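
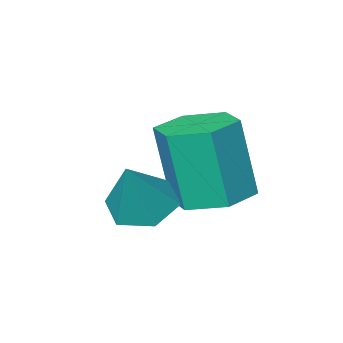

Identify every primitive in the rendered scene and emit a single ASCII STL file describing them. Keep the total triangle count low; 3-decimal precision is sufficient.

solid 
facet normal -0.096 0.191 -0.977
outer loop
vertex 1.996 -3.01 -1.742
vertex 1.125 -3.27 -1.707
vertex 1.346 -2.4 -1.559
endloop
endfacet
facet normal 0.693 0.717 0.072
outer loop
vertex 1.996 -3.01 -1.742
vertex 1.346 -2.4 -1.559
vertex 2.187 -3.39 0.213
endloop
endfacet
facet normal 0.693 0.717 0.072
outer loop
vertex 2.187 -3.39 0.213
vertex 1.346 -2.4 -1.559
vertex 1.537 -2.78 0.395
endloop
endfacet
facet normal 0.095 -0.190 0.977
outer loop
vertex 2.187 -3.39 0.213
vertex 1.537 -2.78 0.395
vertex 1.315 -3.65 0.247
endloop
endfacet
facet normal -0.095 0.190 -0.977
outer loop
vertex 1.346 -2.4 -1.559
vertex 1.125 -3.27 -1.707
vertex 0.474 -2.66 -1.525
endloop
endfacet
facet normal -0.272 0.939 0.209
outer loop
vertex 1.346 -2.4 -1.559
vertex 0.474 -2.66 -1.525
vertex 1.537 -2.78 0.395
endloop
endfacet
facet normal -0.272 0.939 0.209
outer loop
vertex 1.537 -2.78 0.395
vertex 0.474 -2.66 -1.525
vertex 0.665 -3.04 0.429
endloop
endfacet
facet normal 0.095 -0.190 0.977
outer loop
vertex 1.537 -2.78 0.395
vertex 0.665 -3.04 0.429
vertex 1.315 -3.65 0.247
endloop
endfacet
facet normal -0.095 0.190 -0.977
outer loop
vertex 0.474 -2.66 -1.525
vertex 1.125 -3.27 -1.707
vertex 0.253 -3.53 -1.673
endloop
endfacet
facet normal -0.965 0.222 0.138
outer loop
vertex 0.474 -2.66 -1.525
vertex 0.253 -3.53 -1.673
vertex 0.665 -3.04 0.429
endloop
endfacet
facet normal -0.965 0.222 0.137
outer loop
vertex 0.665 -3.04 0.429
vertex 0.253 -3.53 -1.673
vertex 0.444 -3.91 0.282
endloop
endfacet
facet normal 0.096 -0.189 0.977
outer loop
vertex 0.665 -3.04 0.429
vertex 0.444 -3.91 0.282
vertex 1.315 -3.65 0.247
endloop
endfacet
facet normal -0.095 0.190 -0.977
outer loop
vertex 0.253 -3.53 -1.673
vertex 1.125 -3.27 -1.707
vertex 0.903 -4.14 -1.855
endloop
endfacet
facet normal -0.693 -0.717 -0.072
outer loop
vertex 0.253 -3.53 -1.673
vertex 0.903 -4.14 -1.855
vertex 0.444 -3.91 0.282
endloop
endfacet
facet normal -0.693 -0.717 -0.072
outer loop
vertex 0.444 -3.91 0.282
vertex 0.903 -4.14 -1.855
vertex 1.094 -4.52 0.099
endloop
endfacet
facet normal 0.096 -0.191 0.977
outer loop
vertex 0.444 -3.91 0.282
vertex 1.094 -4.52 0.099
vertex 1.315 -3.65 0.247
endloop
endfacet
facet normal -0.095 0.190 -0.977
outer loop
vertex 0.903 -4.14 -1.855
vertex 1.125 -3.27 -1.707
vertex 1.775 -3.88 -1.889
endloop
endfacet
facet normal 0.272 -0.939 -0.209
outer loop
vertex 0.903 -4.14 -1.855
vertex 1.775 -3.88 -1.889
vertex 1.094 -4.52 0.099
endloop
endfacet
facet normal 0.272 -0.939 -0.209
outer loop
vertex 1.094 -4.52 0.099
vertex 1.775 -3.88 -1.889
vertex 1.966 -4.26 0.065
endloop
endfacet
facet normal 0.095 -0.190 0.977
outer loop
vertex 1.094 -4.52 0.099
vertex 1.966 -4.26 0.065
vertex 1.315 -3.65 0.247
endloop
endfacet
facet normal -0.096 0.189 -0.977
outer loop
vertex 1.775 -3.88 -1.889
vertex 1.125 -3.27 -1.707
vertex 1.996 -3.01 -1.742
endloop
endfacet
facet normal 0.965 -0.222 -0.138
outer loop
vertex 1.775 -3.88 -1.889
vertex 1.996 -3.01 -1.742
vertex 1.966 -4.26 0.065
endloop
endfacet
facet normal 0.965 -0.222 -0.137
outer loop
vertex 1.966 -4.26 0.065
vertex 1.996 -3.01 -1.742
vertex 2.187 -3.39 0.213
endloop
endfacet
facet normal 0.095 -0.190 0.977
outer loop
vertex 1.966 -4.26 0.065
vertex 2.187 -3.39 0.213
vertex 1.315 -3.65 0.247
endloop
endfacet
facet normal -0.419 -0.278 -0.864
outer loop
vertex 3.589 -2.953 -1.68
vertex 2.914 -3.083 -1.311
vertex 3.065 -2.379 -1.611
endloop
endfacet
facet normal 0.731 0.677 -0.086
outer loop
vertex 3.589 -2.953 -1.68
vertex 3.065 -2.379 -1.611
vertex 3.526 -2.677 -0.049
endloop
endfacet
facet normal -0.419 -0.278 -0.864
outer loop
vertex 3.065 -2.379 -1.611
vertex 2.914 -3.083 -1.311
vertex 2.391 -2.509 -1.242
endloop
endfacet
facet normal -0.074 0.975 0.208
outer loop
vertex 3.065 -2.379 -1.611
vertex 2.391 -2.509 -1.242
vertex 3.526 -2.677 -0.049
endloop
endfacet
facet normal -0.419 -0.278 -0.864
outer loop
vertex 2.391 -2.509 -1.242
vertex 2.914 -3.083 -1.311
vertex 2.239 -3.213 -0.942
endloop
endfacet
facet normal -0.629 0.416 0.657
outer loop
vertex 2.391 -2.509 -1.242
vertex 2.239 -3.213 -0.942
vertex 3.526 -2.677 -0.049
endloop
endfacet
facet normal -0.419 -0.278 -0.864
outer loop
vertex 2.239 -3.213 -0.942
vertex 2.914 -3.083 -1.311
vertex 2.762 -3.787 -1.011
endloop
endfacet
facet normal -0.379 -0.443 0.812
outer loop
vertex 2.239 -3.213 -0.942
vertex 2.762 -3.787 -1.011
vertex 3.526 -2.677 -0.049
endloop
endfacet
facet normal -0.419 -0.278 -0.864
outer loop
vertex 2.762 -3.787 -1.011
vertex 2.914 -3.083 -1.311
vertex 3.437 -3.657 -1.38
endloop
endfacet
facet normal 0.426 -0.742 0.518
outer loop
vertex 2.762 -3.787 -1.011
vertex 3.437 -3.657 -1.38
vertex 3.526 -2.677 -0.049
endloop
endfacet
facet normal -0.419 -0.278 -0.864
outer loop
vertex 3.437 -3.657 -1.38
vertex 2.914 -3.083 -1.311
vertex 3.589 -2.953 -1.68
endloop
endfacet
facet normal 0.981 -0.182 0.069
outer loop
vertex 3.437 -3.657 -1.38
vertex 3.589 -2.953 -1.68
vertex 3.526 -2.677 -0.049
endloop
endfacet

endsolid


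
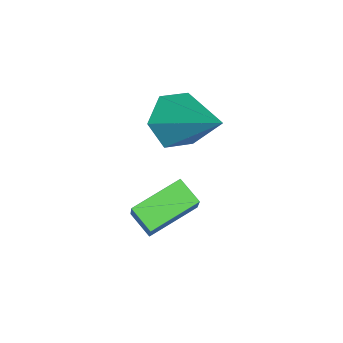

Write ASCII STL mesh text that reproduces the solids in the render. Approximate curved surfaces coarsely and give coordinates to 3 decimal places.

solid 
facet normal -0.590 -0.046 -0.806
outer loop
vertex -2.617 -0.356 -4.449
vertex -3.42 0.929 -3.934
vertex -2.061 0.167 -4.886
endloop
endfacet
facet normal 0.502 -0.803 -0.322
outer loop
vertex -1.24 0.231 -3.766
vertex -2.617 -0.356 -4.449
vertex -2.061 0.167 -4.886
endloop
endfacet
facet normal -0.590 -0.045 -0.806
outer loop
vertex -2.061 0.167 -4.886
vertex -3.42 0.929 -3.934
vertex -2.863 1.452 -4.371
endloop
endfacet
facet normal 0.632 0.594 -0.497
outer loop
vertex -2.863 1.452 -4.371
vertex -1.24 0.231 -3.766
vertex -2.061 0.167 -4.886
endloop
endfacet
facet normal -0.632 -0.594 0.497
outer loop
vertex -2.617 -0.356 -4.449
vertex -2.599 0.993 -2.814
vertex -3.42 0.929 -3.934
endloop
endfacet
facet normal 0.502 -0.803 -0.321
outer loop
vertex -1.797 -0.292 -3.329
vertex -2.617 -0.356 -4.449
vertex -1.24 0.231 -3.766
endloop
endfacet
facet normal -0.633 -0.594 0.497
outer loop
vertex -1.797 -0.292 -3.329
vertex -2.599 0.993 -2.814
vertex -2.617 -0.356 -4.449
endloop
endfacet
facet normal -0.502 0.803 0.322
outer loop
vertex -3.42 0.929 -3.934
vertex -2.599 0.993 -2.814
vertex -2.863 1.452 -4.371
endloop
endfacet
facet normal 0.632 0.594 -0.497
outer loop
vertex -2.043 1.516 -3.251
vertex -1.24 0.231 -3.766
vertex -2.863 1.452 -4.371
endloop
endfacet
facet normal -0.502 0.803 0.322
outer loop
vertex -2.863 1.452 -4.371
vertex -2.599 0.993 -2.814
vertex -2.043 1.516 -3.251
endloop
endfacet
facet normal 0.590 0.045 0.806
outer loop
vertex -2.043 1.516 -3.251
vertex -1.797 -0.292 -3.329
vertex -1.24 0.231 -3.766
endloop
endfacet
facet normal 0.590 0.046 0.806
outer loop
vertex -2.599 0.993 -2.814
vertex -1.797 -0.292 -3.329
vertex -2.043 1.516 -3.251
endloop
endfacet
facet normal -0.612 -0.587 -0.530
outer loop
vertex -3.438 0.097 -1.227
vertex -3.926 0.861 -1.509
vertex -3.187 0.553 -2.021
endloop
endfacet
facet normal 0.917 -0.395 0.063
outer loop
vertex -3.438 0.097 -1.227
vertex -3.187 0.553 -2.021
vertex -2.634 2.099 -0.391
endloop
endfacet
facet normal -0.612 -0.587 -0.530
outer loop
vertex -3.187 0.553 -2.021
vertex -3.926 0.861 -1.509
vertex -3.675 1.318 -2.304
endloop
endfacet
facet normal 0.783 0.297 -0.547
outer loop
vertex -3.187 0.553 -2.021
vertex -3.675 1.318 -2.304
vertex -2.634 2.099 -0.391
endloop
endfacet
facet normal -0.612 -0.587 -0.530
outer loop
vertex -3.675 1.318 -2.304
vertex -3.926 0.861 -1.509
vertex -4.414 1.626 -1.792
endloop
endfacet
facet normal 0.088 0.905 -0.417
outer loop
vertex -3.675 1.318 -2.304
vertex -4.414 1.626 -1.792
vertex -2.634 2.099 -0.391
endloop
endfacet
facet normal -0.612 -0.587 -0.530
outer loop
vertex -4.414 1.626 -1.792
vertex -3.926 0.861 -1.509
vertex -4.664 1.169 -0.997
endloop
endfacet
facet normal -0.472 0.820 0.323
outer loop
vertex -4.414 1.626 -1.792
vertex -4.664 1.169 -0.997
vertex -2.634 2.099 -0.391
endloop
endfacet
facet normal -0.613 -0.586 -0.530
outer loop
vertex -4.664 1.169 -0.997
vertex -3.926 0.861 -1.509
vertex -4.177 0.405 -0.715
endloop
endfacet
facet normal -0.337 0.129 0.932
outer loop
vertex -4.664 1.169 -0.997
vertex -4.177 0.405 -0.715
vertex -2.634 2.099 -0.391
endloop
endfacet
facet normal -0.612 -0.587 -0.530
outer loop
vertex -4.177 0.405 -0.715
vertex -3.926 0.861 -1.509
vertex -3.438 0.097 -1.227
endloop
endfacet
facet normal 0.357 -0.478 0.803
outer loop
vertex -4.177 0.405 -0.715
vertex -3.438 0.097 -1.227
vertex -2.634 2.099 -0.391
endloop
endfacet

endsolid


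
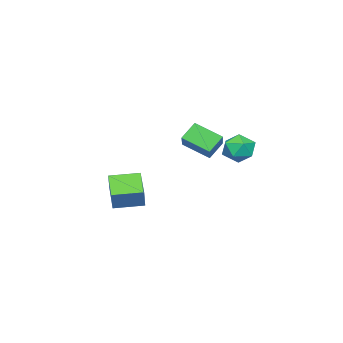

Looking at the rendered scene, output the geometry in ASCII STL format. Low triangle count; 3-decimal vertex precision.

solid 
facet normal 0.454 0.028 0.891
outer loop
vertex 0.233 3.911 3.447
vertex -0.481 3.242 3.832
vertex 0.401 2.874 3.394
endloop
endfacet
facet normal 0.923 0.131 0.362
outer loop
vertex 0.233 3.911 3.447
vertex 0.401 2.874 3.394
vertex 0.636 3.487 2.573
endloop
endfacet
facet normal 0.713 0.701 -0.012
outer loop
vertex 0.233 3.911 3.447
vertex 0.636 3.487 2.573
vertex -0.1 4.234 2.504
endloop
endfacet
facet normal 0.114 0.952 0.286
outer loop
vertex 0.233 3.911 3.447
vertex -0.1 4.234 2.504
vertex -0.791 4.083 3.282
endloop
endfacet
facet normal -0.046 0.535 0.844
outer loop
vertex 0.233 3.911 3.447
vertex -0.791 4.083 3.282
vertex -0.481 3.242 3.832
endloop
endfacet
facet normal 0.897 -0.437 -0.069
outer loop
vertex 0.636 3.487 2.573
vertex 0.401 2.874 3.394
vertex 0.171 2.557 2.418
endloop
endfacet
facet normal 0.138 -0.604 0.785
outer loop
vertex 0.401 2.874 3.394
vertex -0.481 3.242 3.832
vertex -0.52 2.406 3.196
endloop
endfacet
facet normal -0.670 0.217 0.710
outer loop
vertex -0.481 3.242 3.832
vertex -0.791 4.083 3.282
vertex -1.256 3.153 3.127
endloop
endfacet
facet normal -0.411 0.891 -0.192
outer loop
vertex -0.791 4.083 3.282
vertex -0.1 4.234 2.504
vertex -1.021 3.766 2.306
endloop
endfacet
facet normal 0.557 0.486 -0.673
outer loop
vertex -0.1 4.234 2.504
vertex 0.636 3.487 2.573
vertex -0.139 3.398 1.868
endloop
endfacet
facet normal -0.114 -0.952 -0.286
outer loop
vertex -0.853 2.729 2.253
vertex 0.171 2.557 2.418
vertex -0.52 2.406 3.196
endloop
endfacet
facet normal -0.713 -0.701 0.012
outer loop
vertex -0.853 2.729 2.253
vertex -0.52 2.406 3.196
vertex -1.256 3.153 3.127
endloop
endfacet
facet normal -0.923 -0.131 -0.362
outer loop
vertex -0.853 2.729 2.253
vertex -1.256 3.153 3.127
vertex -1.021 3.766 2.306
endloop
endfacet
facet normal -0.454 -0.028 -0.891
outer loop
vertex -0.853 2.729 2.253
vertex -1.021 3.766 2.306
vertex -0.139 3.398 1.868
endloop
endfacet
facet normal 0.046 -0.535 -0.844
outer loop
vertex -0.853 2.729 2.253
vertex -0.139 3.398 1.868
vertex 0.171 2.557 2.418
endloop
endfacet
facet normal 0.411 -0.891 0.192
outer loop
vertex -0.52 2.406 3.196
vertex 0.171 2.557 2.418
vertex 0.401 2.874 3.394
endloop
endfacet
facet normal -0.557 -0.486 0.673
outer loop
vertex -1.256 3.153 3.127
vertex -0.52 2.406 3.196
vertex -0.481 3.242 3.832
endloop
endfacet
facet normal -0.897 0.437 0.069
outer loop
vertex -1.021 3.766 2.306
vertex -1.256 3.153 3.127
vertex -0.791 4.083 3.282
endloop
endfacet
facet normal -0.138 0.604 -0.785
outer loop
vertex -0.139 3.398 1.868
vertex -1.021 3.766 2.306
vertex -0.1 4.234 2.504
endloop
endfacet
facet normal 0.670 -0.217 -0.710
outer loop
vertex 0.171 2.557 2.418
vertex -0.139 3.398 1.868
vertex 0.636 3.487 2.573
endloop
endfacet
facet normal -0.453 -0.231 -0.861
outer loop
vertex -0.401 -4.99 -1.746
vertex -1.455 -3.502 -1.591
vertex 0.851 -4.007 -2.669
endloop
endfacet
facet normal 0.576 -0.813 -0.085
outer loop
vertex 1.535 -3.658 -1.369
vertex -0.401 -4.99 -1.746
vertex 0.851 -4.007 -2.669
endloop
endfacet
facet normal -0.453 -0.231 -0.861
outer loop
vertex 0.851 -4.007 -2.669
vertex -1.455 -3.502 -1.591
vertex -0.203 -2.519 -2.514
endloop
endfacet
facet normal 0.681 0.534 -0.501
outer loop
vertex -0.203 -2.519 -2.514
vertex 1.535 -3.658 -1.369
vertex 0.851 -4.007 -2.669
endloop
endfacet
facet normal -0.681 -0.534 0.501
outer loop
vertex -0.401 -4.99 -1.746
vertex -0.771 -3.153 -0.291
vertex -1.455 -3.502 -1.591
endloop
endfacet
facet normal 0.576 -0.813 -0.085
outer loop
vertex 0.283 -4.641 -0.446
vertex -0.401 -4.99 -1.746
vertex 1.535 -3.658 -1.369
endloop
endfacet
facet normal -0.681 -0.534 0.501
outer loop
vertex 0.283 -4.641 -0.446
vertex -0.771 -3.153 -0.291
vertex -0.401 -4.99 -1.746
endloop
endfacet
facet normal -0.576 0.813 0.085
outer loop
vertex -1.455 -3.502 -1.591
vertex -0.771 -3.153 -0.291
vertex -0.203 -2.519 -2.514
endloop
endfacet
facet normal 0.681 0.534 -0.501
outer loop
vertex 0.481 -2.17 -1.214
vertex 1.535 -3.658 -1.369
vertex -0.203 -2.519 -2.514
endloop
endfacet
facet normal -0.576 0.813 0.085
outer loop
vertex -0.203 -2.519 -2.514
vertex -0.771 -3.153 -0.291
vertex 0.481 -2.17 -1.214
endloop
endfacet
facet normal 0.453 0.231 0.861
outer loop
vertex 0.481 -2.17 -1.214
vertex 0.283 -4.641 -0.446
vertex 1.535 -3.658 -1.369
endloop
endfacet
facet normal 0.453 0.231 0.861
outer loop
vertex -0.771 -3.153 -0.291
vertex 0.283 -4.641 -0.446
vertex 0.481 -2.17 -1.214
endloop
endfacet
facet normal -0.741 -0.403 -0.537
outer loop
vertex -1.142 0.156 3.472
vertex -1.402 1.742 2.64
vertex -0.296 -0.184 2.559
endloop
endfacet
facet normal 0.144 -0.876 0.460
outer loop
vertex 1.142 0.598 3.6
vertex -1.142 0.156 3.472
vertex -0.296 -0.184 2.559
endloop
endfacet
facet normal -0.742 -0.403 -0.536
outer loop
vertex -0.296 -0.184 2.559
vertex -1.402 1.742 2.64
vertex -0.557 1.402 1.727
endloop
endfacet
facet normal 0.656 -0.263 -0.708
outer loop
vertex -0.557 1.402 1.727
vertex 1.142 0.598 3.6
vertex -0.296 -0.184 2.559
endloop
endfacet
facet normal -0.656 0.264 0.708
outer loop
vertex -1.142 0.156 3.472
vertex 0.036 2.524 3.681
vertex -1.402 1.742 2.64
endloop
endfacet
facet normal 0.144 -0.876 0.460
outer loop
vertex 0.297 0.938 4.513
vertex -1.142 0.156 3.472
vertex 1.142 0.598 3.6
endloop
endfacet
facet normal -0.655 0.264 0.708
outer loop
vertex 0.297 0.938 4.513
vertex 0.036 2.524 3.681
vertex -1.142 0.156 3.472
endloop
endfacet
facet normal -0.144 0.876 -0.460
outer loop
vertex -1.402 1.742 2.64
vertex 0.036 2.524 3.681
vertex -0.557 1.402 1.727
endloop
endfacet
facet normal 0.655 -0.264 -0.708
outer loop
vertex 0.882 2.184 2.768
vertex 1.142 0.598 3.6
vertex -0.557 1.402 1.727
endloop
endfacet
facet normal -0.144 0.876 -0.460
outer loop
vertex -0.557 1.402 1.727
vertex 0.036 2.524 3.681
vertex 0.882 2.184 2.768
endloop
endfacet
facet normal 0.742 0.403 0.536
outer loop
vertex 0.882 2.184 2.768
vertex 0.297 0.938 4.513
vertex 1.142 0.598 3.6
endloop
endfacet
facet normal 0.741 0.403 0.537
outer loop
vertex 0.036 2.524 3.681
vertex 0.297 0.938 4.513
vertex 0.882 2.184 2.768
endloop
endfacet

endsolid


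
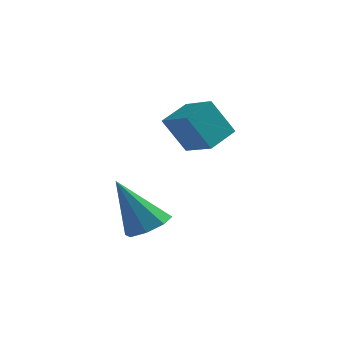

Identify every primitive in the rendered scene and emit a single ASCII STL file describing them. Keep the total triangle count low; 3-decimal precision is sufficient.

solid 
facet normal -0.780 0.524 -0.342
outer loop
vertex -2.776 0.728 2.375
vertex -2.311 1.708 2.815
vertex -2.071 0.958 1.118
endloop
endfacet
facet normal -0.397 -0.837 -0.376
outer loop
vertex -1.049 0.272 1.565
vertex -2.776 0.728 2.375
vertex -2.071 0.958 1.118
endloop
endfacet
facet normal -0.780 0.524 -0.342
outer loop
vertex -2.071 0.958 1.118
vertex -2.311 1.708 2.815
vertex -1.606 1.937 1.557
endloop
endfacet
facet normal 0.482 0.157 -0.862
outer loop
vertex -1.606 1.937 1.557
vertex -1.049 0.272 1.565
vertex -2.071 0.958 1.118
endloop
endfacet
facet normal -0.483 -0.158 0.861
outer loop
vertex -2.776 0.728 2.375
vertex -1.289 1.022 3.262
vertex -2.311 1.708 2.815
endloop
endfacet
facet normal -0.397 -0.838 -0.375
outer loop
vertex -1.754 0.043 2.823
vertex -2.776 0.728 2.375
vertex -1.049 0.272 1.565
endloop
endfacet
facet normal -0.483 -0.157 0.862
outer loop
vertex -1.754 0.043 2.823
vertex -1.289 1.022 3.262
vertex -2.776 0.728 2.375
endloop
endfacet
facet normal 0.398 0.837 0.375
outer loop
vertex -2.311 1.708 2.815
vertex -1.289 1.022 3.262
vertex -1.606 1.937 1.557
endloop
endfacet
facet normal 0.483 0.157 -0.861
outer loop
vertex -0.584 1.252 2.005
vertex -1.049 0.272 1.565
vertex -1.606 1.937 1.557
endloop
endfacet
facet normal 0.397 0.838 0.376
outer loop
vertex -1.606 1.937 1.557
vertex -1.289 1.022 3.262
vertex -0.584 1.252 2.005
endloop
endfacet
facet normal 0.780 -0.524 0.342
outer loop
vertex -0.584 1.252 2.005
vertex -1.754 0.043 2.823
vertex -1.049 0.272 1.565
endloop
endfacet
facet normal 0.780 -0.524 0.342
outer loop
vertex -1.289 1.022 3.262
vertex -1.754 0.043 2.823
vertex -0.584 1.252 2.005
endloop
endfacet
facet normal 0.485 0.058 -0.873
outer loop
vertex -1.981 -0.678 -1.048
vertex -2.66 -0.881 -1.439
vertex -2.321 -0.184 -1.204
endloop
endfacet
facet normal 0.475 0.545 0.691
outer loop
vertex -1.981 -0.678 -1.048
vertex -2.321 -0.184 -1.204
vertex -3.66 -0.999 0.359
endloop
endfacet
facet normal 0.485 0.058 -0.872
outer loop
vertex -2.321 -0.184 -1.204
vertex -2.66 -0.881 -1.439
vertex -2.86 -0.098 -1.498
endloop
endfacet
facet normal -0.077 0.910 0.408
outer loop
vertex -2.321 -0.184 -1.204
vertex -2.86 -0.098 -1.498
vertex -3.66 -0.999 0.359
endloop
endfacet
facet normal 0.484 0.058 -0.873
outer loop
vertex -2.86 -0.098 -1.498
vertex -2.66 -0.881 -1.439
vertex -3.282 -0.471 -1.757
endloop
endfacet
facet normal -0.682 0.729 0.060
outer loop
vertex -2.86 -0.098 -1.498
vertex -3.282 -0.471 -1.757
vertex -3.66 -0.999 0.359
endloop
endfacet
facet normal 0.485 0.058 -0.873
outer loop
vertex -3.282 -0.471 -1.757
vertex -2.66 -0.881 -1.439
vertex -3.34 -1.084 -1.83
endloop
endfacet
facet normal -0.983 0.111 -0.148
outer loop
vertex -3.282 -0.471 -1.757
vertex -3.34 -1.084 -1.83
vertex -3.66 -0.999 0.359
endloop
endfacet
facet normal 0.485 0.056 -0.873
outer loop
vertex -3.34 -1.084 -1.83
vertex -2.66 -0.881 -1.439
vertex -3.0 -1.578 -1.673
endloop
endfacet
facet normal -0.806 -0.585 -0.095
outer loop
vertex -3.34 -1.084 -1.83
vertex -3.0 -1.578 -1.673
vertex -3.66 -0.999 0.359
endloop
endfacet
facet normal 0.485 0.056 -0.873
outer loop
vertex -3.0 -1.578 -1.673
vertex -2.66 -0.881 -1.439
vertex -2.461 -1.664 -1.379
endloop
endfacet
facet normal -0.254 -0.949 0.188
outer loop
vertex -3.0 -1.578 -1.673
vertex -2.461 -1.664 -1.379
vertex -3.66 -0.999 0.359
endloop
endfacet
facet normal 0.485 0.057 -0.872
outer loop
vertex -2.461 -1.664 -1.379
vertex -2.66 -0.881 -1.439
vertex -2.039 -1.291 -1.12
endloop
endfacet
facet normal 0.350 -0.768 0.536
outer loop
vertex -2.461 -1.664 -1.379
vertex -2.039 -1.291 -1.12
vertex -3.66 -0.999 0.359
endloop
endfacet
facet normal 0.485 0.057 -0.872
outer loop
vertex -2.039 -1.291 -1.12
vertex -2.66 -0.881 -1.439
vertex -1.981 -0.678 -1.048
endloop
endfacet
facet normal 0.652 -0.149 0.744
outer loop
vertex -2.039 -1.291 -1.12
vertex -1.981 -0.678 -1.048
vertex -3.66 -0.999 0.359
endloop
endfacet

endsolid


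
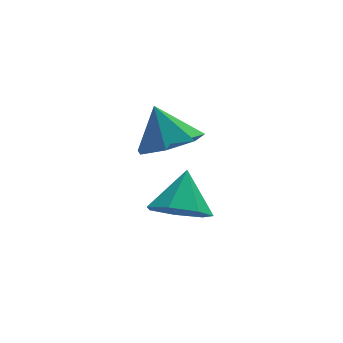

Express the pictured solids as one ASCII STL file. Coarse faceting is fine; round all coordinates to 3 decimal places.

solid 
facet normal -0.281 -0.595 -0.753
outer loop
vertex 4.381 -3.026 2.032
vertex 3.752 -3.298 2.482
vertex 3.775 -2.659 1.968
endloop
endfacet
facet normal 0.523 0.832 -0.185
outer loop
vertex 4.381 -3.026 2.032
vertex 3.775 -2.659 1.968
vertex 4.108 -2.542 3.438
endloop
endfacet
facet normal -0.282 -0.595 -0.753
outer loop
vertex 3.775 -2.659 1.968
vertex 3.752 -3.298 2.482
vertex 3.151 -2.772 2.291
endloop
endfacet
facet normal -0.195 0.980 -0.034
outer loop
vertex 3.775 -2.659 1.968
vertex 3.151 -2.772 2.291
vertex 4.108 -2.542 3.438
endloop
endfacet
facet normal -0.280 -0.594 -0.754
outer loop
vertex 3.151 -2.772 2.291
vertex 3.752 -3.298 2.482
vertex 2.979 -3.282 2.757
endloop
endfacet
facet normal -0.662 0.615 0.429
outer loop
vertex 3.151 -2.772 2.291
vertex 2.979 -3.282 2.757
vertex 4.108 -2.542 3.438
endloop
endfacet
facet normal -0.280 -0.595 -0.753
outer loop
vertex 2.979 -3.282 2.757
vertex 3.752 -3.298 2.482
vertex 3.389 -3.803 3.016
endloop
endfacet
facet normal -0.523 0.013 0.853
outer loop
vertex 2.979 -3.282 2.757
vertex 3.389 -3.803 3.016
vertex 4.108 -2.542 3.438
endloop
endfacet
facet normal -0.281 -0.595 -0.753
outer loop
vertex 3.389 -3.803 3.016
vertex 3.752 -3.298 2.482
vertex 4.071 -3.944 2.873
endloop
endfacet
facet normal 0.116 -0.374 0.920
outer loop
vertex 3.389 -3.803 3.016
vertex 4.071 -3.944 2.873
vertex 4.108 -2.542 3.438
endloop
endfacet
facet normal -0.281 -0.595 -0.753
outer loop
vertex 4.071 -3.944 2.873
vertex 3.752 -3.298 2.482
vertex 4.513 -3.598 2.435
endloop
endfacet
facet normal 0.774 -0.254 0.580
outer loop
vertex 4.071 -3.944 2.873
vertex 4.513 -3.598 2.435
vertex 4.108 -2.542 3.438
endloop
endfacet
facet normal -0.281 -0.595 -0.753
outer loop
vertex 4.513 -3.598 2.435
vertex 3.752 -3.298 2.482
vertex 4.381 -3.026 2.032
endloop
endfacet
facet normal 0.955 0.283 0.088
outer loop
vertex 4.513 -3.598 2.435
vertex 4.381 -3.026 2.032
vertex 4.108 -2.542 3.438
endloop
endfacet
facet normal 0.244 -0.393 -0.886
outer loop
vertex 4.564 -1.356 3.691
vertex 4.084 -0.707 3.271
vertex 4.962 -0.699 3.509
endloop
endfacet
facet normal 0.562 -0.113 0.820
outer loop
vertex 4.564 -1.356 3.691
vertex 4.962 -0.699 3.509
vertex 3.776 -0.213 4.389
endloop
endfacet
facet normal 0.244 -0.392 -0.887
outer loop
vertex 4.962 -0.699 3.509
vertex 4.084 -0.707 3.271
vertex 4.699 -0.048 3.149
endloop
endfacet
facet normal 0.630 0.555 0.543
outer loop
vertex 4.962 -0.699 3.509
vertex 4.699 -0.048 3.149
vertex 3.776 -0.213 4.389
endloop
endfacet
facet normal 0.244 -0.392 -0.887
outer loop
vertex 4.699 -0.048 3.149
vertex 4.084 -0.707 3.271
vertex 3.972 0.107 2.88
endloop
endfacet
facet normal 0.124 0.967 0.221
outer loop
vertex 4.699 -0.048 3.149
vertex 3.972 0.107 2.88
vertex 3.776 -0.213 4.389
endloop
endfacet
facet normal 0.244 -0.392 -0.887
outer loop
vertex 3.972 0.107 2.88
vertex 4.084 -0.707 3.271
vertex 3.33 -0.351 2.906
endloop
endfacet
facet normal -0.575 0.812 0.097
outer loop
vertex 3.972 0.107 2.88
vertex 3.33 -0.351 2.906
vertex 3.776 -0.213 4.389
endloop
endfacet
facet normal 0.244 -0.392 -0.887
outer loop
vertex 3.33 -0.351 2.906
vertex 4.084 -0.707 3.271
vertex 3.255 -1.078 3.207
endloop
endfacet
facet normal -0.942 0.207 0.264
outer loop
vertex 3.33 -0.351 2.906
vertex 3.255 -1.078 3.207
vertex 3.776 -0.213 4.389
endloop
endfacet
facet normal 0.244 -0.393 -0.887
outer loop
vertex 3.255 -1.078 3.207
vertex 4.084 -0.707 3.271
vertex 3.804 -1.525 3.556
endloop
endfacet
facet normal -0.700 -0.394 0.596
outer loop
vertex 3.255 -1.078 3.207
vertex 3.804 -1.525 3.556
vertex 3.776 -0.213 4.389
endloop
endfacet
facet normal 0.245 -0.393 -0.887
outer loop
vertex 3.804 -1.525 3.556
vertex 4.084 -0.707 3.271
vertex 4.564 -1.356 3.691
endloop
endfacet
facet normal -0.031 -0.536 0.844
outer loop
vertex 3.804 -1.525 3.556
vertex 4.564 -1.356 3.691
vertex 3.776 -0.213 4.389
endloop
endfacet

endsolid


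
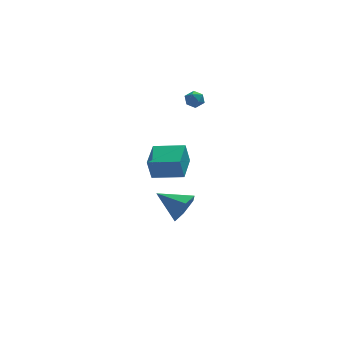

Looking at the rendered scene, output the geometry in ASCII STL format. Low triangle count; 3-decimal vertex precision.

solid 
facet normal 0.741 -0.549 -0.386
outer loop
vertex -1.398 2.165 -3.337
vertex -1.989 1.982 -4.211
vertex -1.339 2.832 -4.172
endloop
endfacet
facet normal 0.281 0.740 0.611
outer loop
vertex -1.398 2.165 -3.337
vertex -1.339 2.832 -4.172
vertex -3.411 3.038 -3.469
endloop
endfacet
facet normal 0.741 -0.549 -0.386
outer loop
vertex -1.339 2.832 -4.172
vertex -1.989 1.982 -4.211
vertex -1.929 2.649 -5.045
endloop
endfacet
facet normal 0.022 0.975 -0.220
outer loop
vertex -1.339 2.832 -4.172
vertex -1.929 2.649 -5.045
vertex -3.411 3.038 -3.469
endloop
endfacet
facet normal 0.741 -0.549 -0.386
outer loop
vertex -1.929 2.649 -5.045
vertex -1.989 1.982 -4.211
vertex -2.579 1.8 -5.084
endloop
endfacet
facet normal -0.580 0.474 -0.662
outer loop
vertex -1.929 2.649 -5.045
vertex -2.579 1.8 -5.084
vertex -3.411 3.038 -3.469
endloop
endfacet
facet normal 0.741 -0.550 -0.386
outer loop
vertex -2.579 1.8 -5.084
vertex -1.989 1.982 -4.211
vertex -2.639 1.133 -4.249
endloop
endfacet
facet normal -0.925 -0.262 -0.276
outer loop
vertex -2.579 1.8 -5.084
vertex -2.639 1.133 -4.249
vertex -3.411 3.038 -3.469
endloop
endfacet
facet normal 0.741 -0.550 -0.386
outer loop
vertex -2.639 1.133 -4.249
vertex -1.989 1.982 -4.211
vertex -2.048 1.316 -3.376
endloop
endfacet
facet normal -0.666 -0.497 0.555
outer loop
vertex -2.639 1.133 -4.249
vertex -2.048 1.316 -3.376
vertex -3.411 3.038 -3.469
endloop
endfacet
facet normal 0.741 -0.550 -0.386
outer loop
vertex -2.048 1.316 -3.376
vertex -1.989 1.982 -4.211
vertex -1.398 2.165 -3.337
endloop
endfacet
facet normal -0.064 0.003 0.998
outer loop
vertex -2.048 1.316 -3.376
vertex -1.398 2.165 -3.337
vertex -3.411 3.038 -3.469
endloop
endfacet
facet normal 0.338 0.825 -0.452
outer loop
vertex -0.971 3.866 3.077
vertex -1.28 4.222 3.496
vertex -0.686 4.042 3.611
endloop
endfacet
facet normal 0.802 0.289 -0.523
outer loop
vertex -0.971 3.866 3.077
vertex -0.686 4.042 3.611
vertex -0.615 3.454 3.395
endloop
endfacet
facet normal 0.468 -0.250 -0.848
outer loop
vertex -0.971 3.866 3.077
vertex -0.615 3.454 3.395
vertex -1.165 3.27 3.146
endloop
endfacet
facet normal -0.204 -0.047 -0.978
outer loop
vertex -0.971 3.866 3.077
vertex -1.165 3.27 3.146
vertex -1.576 3.745 3.209
endloop
endfacet
facet normal -0.284 0.617 -0.734
outer loop
vertex -0.971 3.866 3.077
vertex -1.576 3.745 3.209
vertex -1.28 4.222 3.496
endloop
endfacet
facet normal 0.989 0.071 0.131
outer loop
vertex -0.615 3.454 3.395
vertex -0.686 4.042 3.611
vertex -0.704 3.555 4.011
endloop
endfacet
facet normal 0.238 0.940 0.244
outer loop
vertex -0.686 4.042 3.611
vertex -1.28 4.222 3.496
vertex -1.115 4.03 4.074
endloop
endfacet
facet normal -0.769 0.604 -0.210
outer loop
vertex -1.28 4.222 3.496
vertex -1.576 3.745 3.209
vertex -1.665 3.846 3.825
endloop
endfacet
facet normal -0.640 -0.473 -0.605
outer loop
vertex -1.576 3.745 3.209
vertex -1.165 3.27 3.146
vertex -1.594 3.258 3.609
endloop
endfacet
facet normal 0.447 -0.803 -0.394
outer loop
vertex -1.165 3.27 3.146
vertex -0.615 3.454 3.395
vertex -1.0 3.078 3.724
endloop
endfacet
facet normal 0.204 0.047 0.978
outer loop
vertex -1.309 3.434 4.143
vertex -0.704 3.555 4.011
vertex -1.115 4.03 4.074
endloop
endfacet
facet normal -0.468 0.250 0.848
outer loop
vertex -1.309 3.434 4.143
vertex -1.115 4.03 4.074
vertex -1.665 3.846 3.825
endloop
endfacet
facet normal -0.802 -0.289 0.523
outer loop
vertex -1.309 3.434 4.143
vertex -1.665 3.846 3.825
vertex -1.594 3.258 3.609
endloop
endfacet
facet normal -0.338 -0.825 0.452
outer loop
vertex -1.309 3.434 4.143
vertex -1.594 3.258 3.609
vertex -1.0 3.078 3.724
endloop
endfacet
facet normal 0.284 -0.617 0.734
outer loop
vertex -1.309 3.434 4.143
vertex -1.0 3.078 3.724
vertex -0.704 3.555 4.011
endloop
endfacet
facet normal 0.640 0.473 0.605
outer loop
vertex -1.115 4.03 4.074
vertex -0.704 3.555 4.011
vertex -0.686 4.042 3.611
endloop
endfacet
facet normal -0.447 0.803 0.394
outer loop
vertex -1.665 3.846 3.825
vertex -1.115 4.03 4.074
vertex -1.28 4.222 3.496
endloop
endfacet
facet normal -0.989 -0.071 -0.131
outer loop
vertex -1.594 3.258 3.609
vertex -1.665 3.846 3.825
vertex -1.576 3.745 3.209
endloop
endfacet
facet normal -0.238 -0.940 -0.244
outer loop
vertex -1.0 3.078 3.724
vertex -1.594 3.258 3.609
vertex -1.165 3.27 3.146
endloop
endfacet
facet normal 0.769 -0.604 0.210
outer loop
vertex -0.704 3.555 4.011
vertex -1.0 3.078 3.724
vertex -0.615 3.454 3.395
endloop
endfacet
facet normal -0.916 0.368 -0.157
outer loop
vertex -4.487 -0.424 1.302
vertex -3.89 1.177 1.571
vertex -4.218 -0.307 0.005
endloop
endfacet
facet normal -0.345 -0.926 -0.155
outer loop
vertex -2.55 -0.977 0.289
vertex -4.487 -0.424 1.302
vertex -4.218 -0.307 0.005
endloop
endfacet
facet normal -0.916 0.368 -0.157
outer loop
vertex -4.218 -0.307 0.005
vertex -3.89 1.177 1.571
vertex -3.621 1.294 0.274
endloop
endfacet
facet normal 0.202 0.089 -0.975
outer loop
vertex -3.621 1.294 0.274
vertex -2.55 -0.977 0.289
vertex -4.218 -0.307 0.005
endloop
endfacet
facet normal -0.202 -0.089 0.975
outer loop
vertex -4.487 -0.424 1.302
vertex -2.222 0.507 1.855
vertex -3.89 1.177 1.571
endloop
endfacet
facet normal -0.345 -0.926 -0.155
outer loop
vertex -2.819 -1.094 1.586
vertex -4.487 -0.424 1.302
vertex -2.55 -0.977 0.289
endloop
endfacet
facet normal -0.202 -0.089 0.975
outer loop
vertex -2.819 -1.094 1.586
vertex -2.222 0.507 1.855
vertex -4.487 -0.424 1.302
endloop
endfacet
facet normal 0.345 0.926 0.155
outer loop
vertex -3.89 1.177 1.571
vertex -2.222 0.507 1.855
vertex -3.621 1.294 0.274
endloop
endfacet
facet normal 0.202 0.089 -0.975
outer loop
vertex -1.953 0.624 0.558
vertex -2.55 -0.977 0.289
vertex -3.621 1.294 0.274
endloop
endfacet
facet normal 0.345 0.926 0.155
outer loop
vertex -3.621 1.294 0.274
vertex -2.222 0.507 1.855
vertex -1.953 0.624 0.558
endloop
endfacet
facet normal 0.916 -0.368 0.157
outer loop
vertex -1.953 0.624 0.558
vertex -2.819 -1.094 1.586
vertex -2.55 -0.977 0.289
endloop
endfacet
facet normal 0.916 -0.368 0.157
outer loop
vertex -2.222 0.507 1.855
vertex -2.819 -1.094 1.586
vertex -1.953 0.624 0.558
endloop
endfacet

endsolid


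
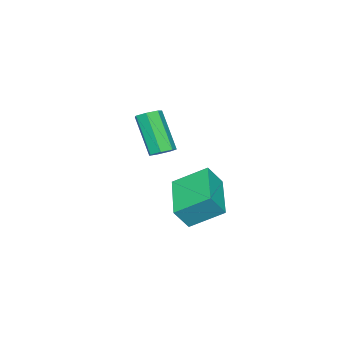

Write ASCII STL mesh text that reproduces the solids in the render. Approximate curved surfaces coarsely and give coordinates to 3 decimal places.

solid 
facet normal -0.794 -0.551 0.257
outer loop
vertex 0.807 -0.388 1.977
vertex 0.285 0.713 2.725
vertex 0.35 -0.085 1.213
endloop
endfacet
facet normal 0.365 -0.770 -0.523
outer loop
vertex 1.955 1.027 0.695
vertex 0.807 -0.388 1.977
vertex 0.35 -0.085 1.213
endloop
endfacet
facet normal -0.794 -0.551 0.257
outer loop
vertex 0.35 -0.085 1.213
vertex 0.285 0.713 2.725
vertex -0.172 1.016 1.961
endloop
endfacet
facet normal -0.485 0.322 -0.813
outer loop
vertex -0.172 1.016 1.961
vertex 1.955 1.027 0.695
vertex 0.35 -0.085 1.213
endloop
endfacet
facet normal 0.485 -0.322 0.813
outer loop
vertex 0.807 -0.388 1.977
vertex 1.89 1.825 2.207
vertex 0.285 0.713 2.725
endloop
endfacet
facet normal 0.365 -0.770 -0.523
outer loop
vertex 2.412 0.724 1.459
vertex 0.807 -0.388 1.977
vertex 1.955 1.027 0.695
endloop
endfacet
facet normal 0.485 -0.322 0.813
outer loop
vertex 2.412 0.724 1.459
vertex 1.89 1.825 2.207
vertex 0.807 -0.388 1.977
endloop
endfacet
facet normal -0.365 0.770 0.523
outer loop
vertex 0.285 0.713 2.725
vertex 1.89 1.825 2.207
vertex -0.172 1.016 1.961
endloop
endfacet
facet normal -0.485 0.322 -0.813
outer loop
vertex 1.433 2.128 1.443
vertex 1.955 1.027 0.695
vertex -0.172 1.016 1.961
endloop
endfacet
facet normal -0.365 0.770 0.523
outer loop
vertex -0.172 1.016 1.961
vertex 1.89 1.825 2.207
vertex 1.433 2.128 1.443
endloop
endfacet
facet normal 0.794 0.551 -0.257
outer loop
vertex 1.433 2.128 1.443
vertex 2.412 0.724 1.459
vertex 1.955 1.027 0.695
endloop
endfacet
facet normal 0.794 0.551 -0.257
outer loop
vertex 1.89 1.825 2.207
vertex 2.412 0.724 1.459
vertex 1.433 2.128 1.443
endloop
endfacet
facet normal 0.225 0.481 -0.847
outer loop
vertex -1.0 -2.465 2.076
vertex -1.483 -2.274 2.056
vertex -1.062 -2.07 2.284
endloop
endfacet
facet normal 0.965 0.013 0.262
outer loop
vertex -1.0 -2.465 2.076
vertex -1.062 -2.07 2.284
vertex -1.414 -3.356 3.643
endloop
endfacet
facet normal 0.964 0.015 0.264
outer loop
vertex -1.414 -3.356 3.643
vertex -1.062 -2.07 2.284
vertex -1.477 -2.961 3.851
endloop
endfacet
facet normal -0.223 -0.482 0.847
outer loop
vertex -1.414 -3.356 3.643
vertex -1.477 -2.961 3.851
vertex -1.897 -3.166 3.624
endloop
endfacet
facet normal 0.225 0.482 -0.847
outer loop
vertex -1.062 -2.07 2.284
vertex -1.483 -2.274 2.056
vertex -1.442 -1.828 2.321
endloop
endfacet
facet normal 0.493 0.694 0.525
outer loop
vertex -1.062 -2.07 2.284
vertex -1.442 -1.828 2.321
vertex -1.477 -2.961 3.851
endloop
endfacet
facet normal 0.493 0.694 0.525
outer loop
vertex -1.477 -2.961 3.851
vertex -1.442 -1.828 2.321
vertex -1.856 -2.72 3.888
endloop
endfacet
facet normal -0.223 -0.481 0.848
outer loop
vertex -1.477 -2.961 3.851
vertex -1.856 -2.72 3.888
vertex -1.897 -3.166 3.624
endloop
endfacet
facet normal 0.223 0.483 -0.847
outer loop
vertex -1.442 -1.828 2.321
vertex -1.483 -2.274 2.056
vertex -1.852 -1.923 2.159
endloop
endfacet
facet normal -0.352 0.850 0.391
outer loop
vertex -1.442 -1.828 2.321
vertex -1.852 -1.923 2.159
vertex -1.856 -2.72 3.888
endloop
endfacet
facet normal -0.350 0.851 0.392
outer loop
vertex -1.856 -2.72 3.888
vertex -1.852 -1.923 2.159
vertex -2.266 -2.814 3.726
endloop
endfacet
facet normal -0.225 -0.481 0.847
outer loop
vertex -1.856 -2.72 3.888
vertex -2.266 -2.814 3.726
vertex -1.897 -3.166 3.624
endloop
endfacet
facet normal 0.224 0.484 -0.846
outer loop
vertex -1.852 -1.923 2.159
vertex -1.483 -2.274 2.056
vertex -1.984 -2.282 1.919
endloop
endfacet
facet normal -0.930 0.367 -0.037
outer loop
vertex -1.852 -1.923 2.159
vertex -1.984 -2.282 1.919
vertex -2.266 -2.814 3.726
endloop
endfacet
facet normal -0.929 0.368 -0.036
outer loop
vertex -2.266 -2.814 3.726
vertex -1.984 -2.282 1.919
vertex -2.399 -3.173 3.487
endloop
endfacet
facet normal -0.225 -0.481 0.847
outer loop
vertex -2.266 -2.814 3.726
vertex -2.399 -3.173 3.487
vertex -1.897 -3.166 3.624
endloop
endfacet
facet normal 0.224 0.482 -0.847
outer loop
vertex -1.984 -2.282 1.919
vertex -1.483 -2.274 2.056
vertex -1.739 -2.635 1.783
endloop
endfacet
facet normal -0.809 -0.393 -0.437
outer loop
vertex -1.984 -2.282 1.919
vertex -1.739 -2.635 1.783
vertex -2.399 -3.173 3.487
endloop
endfacet
facet normal -0.808 -0.394 -0.437
outer loop
vertex -2.399 -3.173 3.487
vertex -1.739 -2.635 1.783
vertex -2.153 -3.527 3.351
endloop
endfacet
facet normal -0.224 -0.481 0.847
outer loop
vertex -2.399 -3.173 3.487
vertex -2.153 -3.527 3.351
vertex -1.897 -3.166 3.624
endloop
endfacet
facet normal 0.225 0.481 -0.847
outer loop
vertex -1.739 -2.635 1.783
vertex -1.483 -2.274 2.056
vertex -1.301 -2.717 1.853
endloop
endfacet
facet normal -0.079 -0.857 -0.509
outer loop
vertex -1.739 -2.635 1.783
vertex -1.301 -2.717 1.853
vertex -2.153 -3.527 3.351
endloop
endfacet
facet normal -0.079 -0.858 -0.508
outer loop
vertex -2.153 -3.527 3.351
vertex -1.301 -2.717 1.853
vertex -1.715 -3.608 3.42
endloop
endfacet
facet normal -0.223 -0.483 0.847
outer loop
vertex -2.153 -3.527 3.351
vertex -1.715 -3.608 3.42
vertex -1.897 -3.166 3.624
endloop
endfacet
facet normal 0.225 0.481 -0.847
outer loop
vertex -1.301 -2.717 1.853
vertex -1.483 -2.274 2.056
vertex -1.0 -2.465 2.076
endloop
endfacet
facet normal 0.711 -0.675 -0.196
outer loop
vertex -1.301 -2.717 1.853
vertex -1.0 -2.465 2.076
vertex -1.715 -3.608 3.42
endloop
endfacet
facet normal 0.711 -0.675 -0.196
outer loop
vertex -1.715 -3.608 3.42
vertex -1.0 -2.465 2.076
vertex -1.414 -3.356 3.643
endloop
endfacet
facet normal -0.223 -0.483 0.847
outer loop
vertex -1.715 -3.608 3.42
vertex -1.414 -3.356 3.643
vertex -1.897 -3.166 3.624
endloop
endfacet

endsolid


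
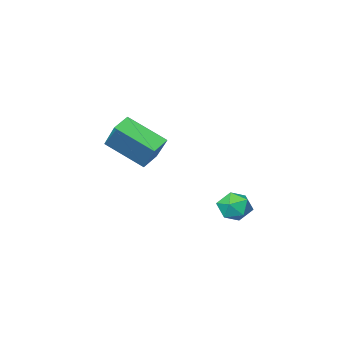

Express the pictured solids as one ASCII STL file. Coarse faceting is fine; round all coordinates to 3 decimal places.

solid 
facet normal -0.992 -0.096 -0.081
outer loop
vertex -4.353 3.498 -3.328
vertex -4.264 2.736 -3.51
vertex -4.347 2.955 -2.756
endloop
endfacet
facet normal -0.823 0.408 0.396
outer loop
vertex -4.353 3.498 -3.328
vertex -4.347 2.955 -2.756
vertex -3.962 3.636 -2.657
endloop
endfacet
facet normal -0.428 0.901 0.064
outer loop
vertex -4.353 3.498 -3.328
vertex -3.962 3.636 -2.657
vertex -3.641 3.838 -3.349
endloop
endfacet
facet normal -0.354 0.704 -0.616
outer loop
vertex -4.353 3.498 -3.328
vertex -3.641 3.838 -3.349
vertex -3.829 3.282 -3.876
endloop
endfacet
facet normal -0.703 0.087 -0.706
outer loop
vertex -4.353 3.498 -3.328
vertex -3.829 3.282 -3.876
vertex -4.264 2.736 -3.51
endloop
endfacet
facet normal -0.419 0.106 0.902
outer loop
vertex -3.962 3.636 -2.657
vertex -4.347 2.955 -2.756
vertex -3.631 2.958 -2.424
endloop
endfacet
facet normal -0.694 -0.708 0.129
outer loop
vertex -4.347 2.955 -2.756
vertex -4.264 2.736 -3.51
vertex -3.819 2.402 -2.951
endloop
endfacet
facet normal -0.224 -0.413 -0.883
outer loop
vertex -4.264 2.736 -3.51
vertex -3.829 3.282 -3.876
vertex -3.498 2.604 -3.643
endloop
endfacet
facet normal 0.339 0.584 -0.737
outer loop
vertex -3.829 3.282 -3.876
vertex -3.641 3.838 -3.349
vertex -3.113 3.285 -3.544
endloop
endfacet
facet normal 0.219 0.904 0.366
outer loop
vertex -3.641 3.838 -3.349
vertex -3.962 3.636 -2.657
vertex -3.196 3.504 -2.79
endloop
endfacet
facet normal 0.354 -0.704 0.616
outer loop
vertex -3.107 2.742 -2.972
vertex -3.631 2.958 -2.424
vertex -3.819 2.402 -2.951
endloop
endfacet
facet normal 0.428 -0.901 -0.064
outer loop
vertex -3.107 2.742 -2.972
vertex -3.819 2.402 -2.951
vertex -3.498 2.604 -3.643
endloop
endfacet
facet normal 0.823 -0.408 -0.396
outer loop
vertex -3.107 2.742 -2.972
vertex -3.498 2.604 -3.643
vertex -3.113 3.285 -3.544
endloop
endfacet
facet normal 0.992 0.096 0.081
outer loop
vertex -3.107 2.742 -2.972
vertex -3.113 3.285 -3.544
vertex -3.196 3.504 -2.79
endloop
endfacet
facet normal 0.703 -0.087 0.706
outer loop
vertex -3.107 2.742 -2.972
vertex -3.196 3.504 -2.79
vertex -3.631 2.958 -2.424
endloop
endfacet
facet normal -0.339 -0.584 0.737
outer loop
vertex -3.819 2.402 -2.951
vertex -3.631 2.958 -2.424
vertex -4.347 2.955 -2.756
endloop
endfacet
facet normal -0.219 -0.904 -0.366
outer loop
vertex -3.498 2.604 -3.643
vertex -3.819 2.402 -2.951
vertex -4.264 2.736 -3.51
endloop
endfacet
facet normal 0.419 -0.106 -0.902
outer loop
vertex -3.113 3.285 -3.544
vertex -3.498 2.604 -3.643
vertex -3.829 3.282 -3.876
endloop
endfacet
facet normal 0.694 0.708 -0.129
outer loop
vertex -3.196 3.504 -2.79
vertex -3.113 3.285 -3.544
vertex -3.641 3.838 -3.349
endloop
endfacet
facet normal 0.224 0.413 0.883
outer loop
vertex -3.631 2.958 -2.424
vertex -3.196 3.504 -2.79
vertex -3.962 3.636 -2.657
endloop
endfacet
facet normal -0.865 -0.324 0.382
outer loop
vertex -1.845 -1.769 0.604
vertex -2.843 -0.359 -0.461
vertex -2.002 -2.822 -0.643
endloop
endfacet
facet normal 0.492 -0.695 0.525
outer loop
vertex -1.197 -2.521 -0.999
vertex -1.845 -1.769 0.604
vertex -2.002 -2.822 -0.643
endloop
endfacet
facet normal -0.866 -0.324 0.382
outer loop
vertex -2.002 -2.822 -0.643
vertex -2.843 -0.359 -0.461
vertex -3.0 -1.412 -1.709
endloop
endfacet
facet normal -0.096 -0.643 -0.760
outer loop
vertex -3.0 -1.412 -1.709
vertex -1.197 -2.521 -0.999
vertex -2.002 -2.822 -0.643
endloop
endfacet
facet normal 0.096 0.642 0.760
outer loop
vertex -1.845 -1.769 0.604
vertex -2.038 -0.058 -0.817
vertex -2.843 -0.359 -0.461
endloop
endfacet
facet normal 0.491 -0.695 0.525
outer loop
vertex -1.04 -1.468 0.249
vertex -1.845 -1.769 0.604
vertex -1.197 -2.521 -0.999
endloop
endfacet
facet normal 0.095 0.642 0.760
outer loop
vertex -1.04 -1.468 0.249
vertex -2.038 -0.058 -0.817
vertex -1.845 -1.769 0.604
endloop
endfacet
facet normal -0.492 0.695 -0.525
outer loop
vertex -2.843 -0.359 -0.461
vertex -2.038 -0.058 -0.817
vertex -3.0 -1.412 -1.709
endloop
endfacet
facet normal -0.095 -0.642 -0.761
outer loop
vertex -2.195 -1.111 -2.064
vertex -1.197 -2.521 -0.999
vertex -3.0 -1.412 -1.709
endloop
endfacet
facet normal -0.491 0.695 -0.525
outer loop
vertex -3.0 -1.412 -1.709
vertex -2.038 -0.058 -0.817
vertex -2.195 -1.111 -2.064
endloop
endfacet
facet normal 0.865 0.324 -0.382
outer loop
vertex -2.195 -1.111 -2.064
vertex -1.04 -1.468 0.249
vertex -1.197 -2.521 -0.999
endloop
endfacet
facet normal 0.866 0.324 -0.382
outer loop
vertex -2.038 -0.058 -0.817
vertex -1.04 -1.468 0.249
vertex -2.195 -1.111 -2.064
endloop
endfacet

endsolid


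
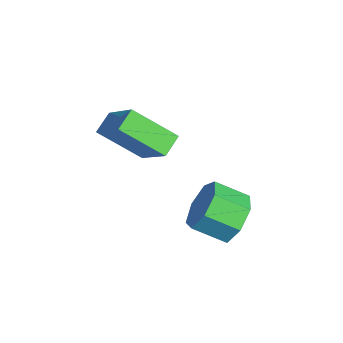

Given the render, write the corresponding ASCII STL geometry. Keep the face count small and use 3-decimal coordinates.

solid 
facet normal 0.397 0.779 -0.486
outer loop
vertex 2.704 4.183 -1.33
vertex 2.356 3.873 -2.111
vertex 1.98 4.441 -1.508
endloop
endfacet
facet normal -0.017 0.536 0.844
outer loop
vertex 2.704 4.183 -1.33
vertex 1.98 4.441 -1.508
vertex 2.212 3.217 -0.727
endloop
endfacet
facet normal -0.018 0.535 0.844
outer loop
vertex 2.212 3.217 -0.727
vertex 1.98 4.441 -1.508
vertex 1.488 3.475 -0.906
endloop
endfacet
facet normal -0.398 -0.779 0.486
outer loop
vertex 2.212 3.217 -0.727
vertex 1.488 3.475 -0.906
vertex 1.864 2.907 -1.509
endloop
endfacet
facet normal 0.396 0.779 -0.487
outer loop
vertex 1.98 4.441 -1.508
vertex 2.356 3.873 -2.111
vertex 1.538 4.271 -2.14
endloop
endfacet
facet normal -0.728 0.589 0.351
outer loop
vertex 1.98 4.441 -1.508
vertex 1.538 4.271 -2.14
vertex 1.488 3.475 -0.906
endloop
endfacet
facet normal -0.728 0.589 0.351
outer loop
vertex 1.488 3.475 -0.906
vertex 1.538 4.271 -2.14
vertex 1.046 3.305 -1.538
endloop
endfacet
facet normal -0.396 -0.779 0.487
outer loop
vertex 1.488 3.475 -0.906
vertex 1.046 3.305 -1.538
vertex 1.864 2.907 -1.509
endloop
endfacet
facet normal 0.396 0.780 -0.485
outer loop
vertex 1.538 4.271 -2.14
vertex 2.356 3.873 -2.111
vertex 1.713 3.802 -2.751
endloop
endfacet
facet normal -0.891 0.199 -0.408
outer loop
vertex 1.538 4.271 -2.14
vertex 1.713 3.802 -2.751
vertex 1.046 3.305 -1.538
endloop
endfacet
facet normal -0.891 0.199 -0.408
outer loop
vertex 1.046 3.305 -1.538
vertex 1.713 3.802 -2.751
vertex 1.221 2.836 -2.149
endloop
endfacet
facet normal -0.396 -0.780 0.485
outer loop
vertex 1.046 3.305 -1.538
vertex 1.221 2.836 -2.149
vertex 1.864 2.907 -1.509
endloop
endfacet
facet normal 0.397 0.779 -0.485
outer loop
vertex 1.713 3.802 -2.751
vertex 2.356 3.873 -2.111
vertex 2.372 3.386 -2.88
endloop
endfacet
facet normal -0.383 -0.340 -0.859
outer loop
vertex 1.713 3.802 -2.751
vertex 2.372 3.386 -2.88
vertex 1.221 2.836 -2.149
endloop
endfacet
facet normal -0.382 -0.341 -0.859
outer loop
vertex 1.221 2.836 -2.149
vertex 2.372 3.386 -2.88
vertex 1.88 2.42 -2.277
endloop
endfacet
facet normal -0.397 -0.779 0.486
outer loop
vertex 1.221 2.836 -2.149
vertex 1.88 2.42 -2.277
vertex 1.864 2.907 -1.509
endloop
endfacet
facet normal 0.397 0.779 -0.485
outer loop
vertex 2.372 3.386 -2.88
vertex 2.356 3.873 -2.111
vertex 3.019 3.337 -2.43
endloop
endfacet
facet normal 0.414 -0.624 -0.663
outer loop
vertex 2.372 3.386 -2.88
vertex 3.019 3.337 -2.43
vertex 1.88 2.42 -2.277
endloop
endfacet
facet normal 0.413 -0.624 -0.663
outer loop
vertex 1.88 2.42 -2.277
vertex 3.019 3.337 -2.43
vertex 2.527 2.371 -1.828
endloop
endfacet
facet normal -0.396 -0.779 0.486
outer loop
vertex 1.88 2.42 -2.277
vertex 2.527 2.371 -1.828
vertex 1.864 2.907 -1.509
endloop
endfacet
facet normal 0.397 0.779 -0.485
outer loop
vertex 3.019 3.337 -2.43
vertex 2.356 3.873 -2.111
vertex 3.167 3.691 -1.74
endloop
endfacet
facet normal 0.899 -0.438 0.032
outer loop
vertex 3.019 3.337 -2.43
vertex 3.167 3.691 -1.74
vertex 2.527 2.371 -1.828
endloop
endfacet
facet normal 0.898 -0.438 0.033
outer loop
vertex 2.527 2.371 -1.828
vertex 3.167 3.691 -1.74
vertex 2.675 2.726 -1.138
endloop
endfacet
facet normal -0.396 -0.779 0.486
outer loop
vertex 2.527 2.371 -1.828
vertex 2.675 2.726 -1.138
vertex 1.864 2.907 -1.509
endloop
endfacet
facet normal 0.397 0.779 -0.486
outer loop
vertex 3.167 3.691 -1.74
vertex 2.356 3.873 -2.111
vertex 2.704 4.183 -1.33
endloop
endfacet
facet normal 0.706 0.079 0.703
outer loop
vertex 3.167 3.691 -1.74
vertex 2.704 4.183 -1.33
vertex 2.675 2.726 -1.138
endloop
endfacet
facet normal 0.707 0.079 0.703
outer loop
vertex 2.675 2.726 -1.138
vertex 2.704 4.183 -1.33
vertex 2.212 3.217 -0.727
endloop
endfacet
facet normal -0.396 -0.780 0.485
outer loop
vertex 2.675 2.726 -1.138
vertex 2.212 3.217 -0.727
vertex 1.864 2.907 -1.509
endloop
endfacet
facet normal -0.442 -0.694 0.568
outer loop
vertex -0.065 0.947 1.102
vertex -0.54 1.525 1.439
vertex -1.462 0.646 -0.353
endloop
endfacet
facet normal 0.579 -0.704 -0.410
outer loop
vertex -0.68 1.875 -1.359
vertex -0.065 0.947 1.102
vertex -1.462 0.646 -0.353
endloop
endfacet
facet normal -0.443 -0.694 0.568
outer loop
vertex -1.462 0.646 -0.353
vertex -0.54 1.525 1.439
vertex -1.937 1.224 -0.017
endloop
endfacet
facet normal -0.685 -0.148 -0.713
outer loop
vertex -1.937 1.224 -0.017
vertex -0.68 1.875 -1.359
vertex -1.462 0.646 -0.353
endloop
endfacet
facet normal 0.685 0.148 0.713
outer loop
vertex -0.065 0.947 1.102
vertex 0.242 2.754 0.433
vertex -0.54 1.525 1.439
endloop
endfacet
facet normal 0.579 -0.704 -0.410
outer loop
vertex 0.717 2.176 0.097
vertex -0.065 0.947 1.102
vertex -0.68 1.875 -1.359
endloop
endfacet
facet normal 0.685 0.148 0.714
outer loop
vertex 0.717 2.176 0.097
vertex 0.242 2.754 0.433
vertex -0.065 0.947 1.102
endloop
endfacet
facet normal -0.579 0.704 0.410
outer loop
vertex -0.54 1.525 1.439
vertex 0.242 2.754 0.433
vertex -1.937 1.224 -0.017
endloop
endfacet
facet normal -0.685 -0.147 -0.713
outer loop
vertex -1.155 2.453 -1.022
vertex -0.68 1.875 -1.359
vertex -1.937 1.224 -0.017
endloop
endfacet
facet normal -0.579 0.704 0.410
outer loop
vertex -1.937 1.224 -0.017
vertex 0.242 2.754 0.433
vertex -1.155 2.453 -1.022
endloop
endfacet
facet normal 0.442 0.694 -0.568
outer loop
vertex -1.155 2.453 -1.022
vertex 0.717 2.176 0.097
vertex -0.68 1.875 -1.359
endloop
endfacet
facet normal 0.442 0.694 -0.568
outer loop
vertex 0.242 2.754 0.433
vertex 0.717 2.176 0.097
vertex -1.155 2.453 -1.022
endloop
endfacet

endsolid


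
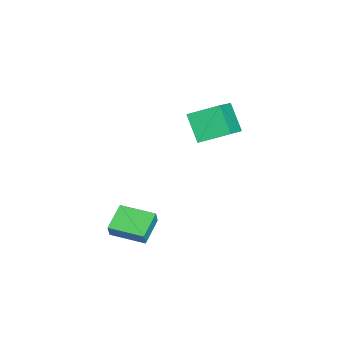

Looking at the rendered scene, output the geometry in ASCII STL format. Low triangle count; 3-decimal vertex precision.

solid 
facet normal -0.935 0.164 0.314
outer loop
vertex 2.423 -2.856 -2.496
vertex 2.77 -0.805 -2.537
vertex 2.154 -2.827 -3.312
endloop
endfacet
facet normal -0.167 -0.986 0.020
outer loop
vertex 3.79 -3.115 -3.863
vertex 2.423 -2.856 -2.496
vertex 2.154 -2.827 -3.312
endloop
endfacet
facet normal -0.935 0.164 0.315
outer loop
vertex 2.154 -2.827 -3.312
vertex 2.77 -0.805 -2.537
vertex 2.5 -0.776 -3.354
endloop
endfacet
facet normal -0.314 0.033 -0.949
outer loop
vertex 2.5 -0.776 -3.354
vertex 3.79 -3.115 -3.863
vertex 2.154 -2.827 -3.312
endloop
endfacet
facet normal 0.314 -0.034 0.949
outer loop
vertex 2.423 -2.856 -2.496
vertex 4.406 -1.093 -3.088
vertex 2.77 -0.805 -2.537
endloop
endfacet
facet normal -0.167 -0.986 0.020
outer loop
vertex 4.06 -3.144 -3.046
vertex 2.423 -2.856 -2.496
vertex 3.79 -3.115 -3.863
endloop
endfacet
facet normal 0.313 -0.033 0.949
outer loop
vertex 4.06 -3.144 -3.046
vertex 4.406 -1.093 -3.088
vertex 2.423 -2.856 -2.496
endloop
endfacet
facet normal 0.167 0.986 -0.020
outer loop
vertex 2.77 -0.805 -2.537
vertex 4.406 -1.093 -3.088
vertex 2.5 -0.776 -3.354
endloop
endfacet
facet normal -0.313 0.034 -0.949
outer loop
vertex 4.137 -1.064 -3.904
vertex 3.79 -3.115 -3.863
vertex 2.5 -0.776 -3.354
endloop
endfacet
facet normal 0.167 0.986 -0.020
outer loop
vertex 2.5 -0.776 -3.354
vertex 4.406 -1.093 -3.088
vertex 4.137 -1.064 -3.904
endloop
endfacet
facet normal 0.935 -0.164 -0.315
outer loop
vertex 4.137 -1.064 -3.904
vertex 4.06 -3.144 -3.046
vertex 3.79 -3.115 -3.863
endloop
endfacet
facet normal 0.935 -0.164 -0.314
outer loop
vertex 4.406 -1.093 -3.088
vertex 4.06 -3.144 -3.046
vertex 4.137 -1.064 -3.904
endloop
endfacet
facet normal -0.539 -0.427 0.725
outer loop
vertex 0.312 2.115 5.003
vertex -1.298 2.407 3.978
vertex 0.539 0.386 4.153
endloop
endfacet
facet normal 0.834 -0.151 0.531
outer loop
vertex 1.558 1.193 2.782
vertex 0.312 2.115 5.003
vertex 0.539 0.386 4.153
endloop
endfacet
facet normal -0.539 -0.427 0.726
outer loop
vertex 0.539 0.386 4.153
vertex -1.298 2.407 3.978
vertex -1.071 0.677 3.129
endloop
endfacet
facet normal 0.117 -0.891 -0.438
outer loop
vertex -1.071 0.677 3.129
vertex 1.558 1.193 2.782
vertex 0.539 0.386 4.153
endloop
endfacet
facet normal -0.117 0.891 0.438
outer loop
vertex 0.312 2.115 5.003
vertex -0.279 3.214 2.607
vertex -1.298 2.407 3.978
endloop
endfacet
facet normal 0.834 -0.151 0.531
outer loop
vertex 1.331 2.923 3.631
vertex 0.312 2.115 5.003
vertex 1.558 1.193 2.782
endloop
endfacet
facet normal -0.117 0.891 0.438
outer loop
vertex 1.331 2.923 3.631
vertex -0.279 3.214 2.607
vertex 0.312 2.115 5.003
endloop
endfacet
facet normal -0.834 0.151 -0.531
outer loop
vertex -1.298 2.407 3.978
vertex -0.279 3.214 2.607
vertex -1.071 0.677 3.129
endloop
endfacet
facet normal 0.117 -0.891 -0.438
outer loop
vertex -0.052 1.485 1.757
vertex 1.558 1.193 2.782
vertex -1.071 0.677 3.129
endloop
endfacet
facet normal -0.834 0.151 -0.530
outer loop
vertex -1.071 0.677 3.129
vertex -0.279 3.214 2.607
vertex -0.052 1.485 1.757
endloop
endfacet
facet normal 0.539 0.427 -0.726
outer loop
vertex -0.052 1.485 1.757
vertex 1.331 2.923 3.631
vertex 1.558 1.193 2.782
endloop
endfacet
facet normal 0.539 0.428 -0.726
outer loop
vertex -0.279 3.214 2.607
vertex 1.331 2.923 3.631
vertex -0.052 1.485 1.757
endloop
endfacet

endsolid


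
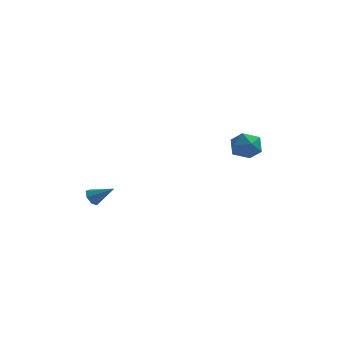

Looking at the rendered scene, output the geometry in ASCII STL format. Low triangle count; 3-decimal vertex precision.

solid 
facet normal -0.833 0.111 -0.543
outer loop
vertex -3.279 -0.427 -0.557
vertex -3.544 -0.679 -0.202
vertex -3.455 -0.178 -0.236
endloop
endfacet
facet normal 0.649 0.731 -0.212
outer loop
vertex -3.279 -0.427 -0.557
vertex -3.455 -0.178 -0.236
vertex -2.496 -0.821 0.482
endloop
endfacet
facet normal -0.833 0.111 -0.542
outer loop
vertex -3.455 -0.178 -0.236
vertex -3.544 -0.679 -0.202
vertex -3.698 -0.307 0.111
endloop
endfacet
facet normal 0.220 0.854 0.471
outer loop
vertex -3.455 -0.178 -0.236
vertex -3.698 -0.307 0.111
vertex -2.496 -0.821 0.482
endloop
endfacet
facet normal -0.832 0.113 -0.543
outer loop
vertex -3.698 -0.307 0.111
vertex -3.544 -0.679 -0.202
vertex -3.826 -0.716 0.222
endloop
endfacet
facet normal -0.160 0.305 0.939
outer loop
vertex -3.698 -0.307 0.111
vertex -3.826 -0.716 0.222
vertex -2.496 -0.821 0.482
endloop
endfacet
facet normal -0.832 0.113 -0.543
outer loop
vertex -3.826 -0.716 0.222
vertex -3.544 -0.679 -0.202
vertex -3.741 -1.097 0.013
endloop
endfacet
facet normal -0.204 -0.505 0.838
outer loop
vertex -3.826 -0.716 0.222
vertex -3.741 -1.097 0.013
vertex -2.496 -0.821 0.482
endloop
endfacet
facet normal -0.832 0.113 -0.542
outer loop
vertex -3.741 -1.097 0.013
vertex -3.544 -0.679 -0.202
vertex -3.509 -1.164 -0.357
endloop
endfacet
facet normal 0.119 -0.961 0.249
outer loop
vertex -3.741 -1.097 0.013
vertex -3.509 -1.164 -0.357
vertex -2.496 -0.821 0.482
endloop
endfacet
facet normal -0.833 0.113 -0.542
outer loop
vertex -3.509 -1.164 -0.357
vertex -3.544 -0.679 -0.202
vertex -3.303 -0.865 -0.611
endloop
endfacet
facet normal 0.569 -0.724 -0.391
outer loop
vertex -3.509 -1.164 -0.357
vertex -3.303 -0.865 -0.611
vertex -2.496 -0.821 0.482
endloop
endfacet
facet normal -0.833 0.112 -0.542
outer loop
vertex -3.303 -0.865 -0.611
vertex -3.544 -0.679 -0.202
vertex -3.279 -0.427 -0.557
endloop
endfacet
facet normal 0.804 0.029 -0.594
outer loop
vertex -3.303 -0.865 -0.611
vertex -3.279 -0.427 -0.557
vertex -2.496 -0.821 0.482
endloop
endfacet
facet normal 0.230 0.441 0.867
outer loop
vertex 3.353 4.731 1.69
vertex 3.165 3.964 2.13
vertex 4.004 4.119 1.829
endloop
endfacet
facet normal 0.608 0.722 0.331
outer loop
vertex 3.353 4.731 1.69
vertex 4.004 4.119 1.829
vertex 3.94 4.539 1.03
endloop
endfacet
facet normal 0.149 0.977 -0.152
outer loop
vertex 3.353 4.731 1.69
vertex 3.94 4.539 1.03
vertex 3.063 4.643 0.838
endloop
endfacet
facet normal -0.513 0.854 0.086
outer loop
vertex 3.353 4.731 1.69
vertex 3.063 4.643 0.838
vertex 2.584 4.287 1.518
endloop
endfacet
facet normal -0.462 0.524 0.715
outer loop
vertex 3.353 4.731 1.69
vertex 2.584 4.287 1.518
vertex 3.165 3.964 2.13
endloop
endfacet
facet normal 0.980 0.196 0.024
outer loop
vertex 3.94 4.539 1.03
vertex 4.004 4.119 1.829
vertex 4.116 3.653 1.062
endloop
endfacet
facet normal 0.368 -0.259 0.893
outer loop
vertex 4.004 4.119 1.829
vertex 3.165 3.964 2.13
vertex 3.637 3.297 1.742
endloop
endfacet
facet normal -0.752 -0.126 0.647
outer loop
vertex 3.165 3.964 2.13
vertex 2.584 4.287 1.518
vertex 2.76 3.401 1.55
endloop
endfacet
facet normal -0.833 0.411 -0.371
outer loop
vertex 2.584 4.287 1.518
vertex 3.063 4.643 0.838
vertex 2.696 3.821 0.751
endloop
endfacet
facet normal 0.238 0.609 -0.757
outer loop
vertex 3.063 4.643 0.838
vertex 3.94 4.539 1.03
vertex 3.535 3.976 0.45
endloop
endfacet
facet normal 0.513 -0.854 -0.086
outer loop
vertex 3.347 3.209 0.89
vertex 4.116 3.653 1.062
vertex 3.637 3.297 1.742
endloop
endfacet
facet normal -0.149 -0.977 0.152
outer loop
vertex 3.347 3.209 0.89
vertex 3.637 3.297 1.742
vertex 2.76 3.401 1.55
endloop
endfacet
facet normal -0.608 -0.722 -0.331
outer loop
vertex 3.347 3.209 0.89
vertex 2.76 3.401 1.55
vertex 2.696 3.821 0.751
endloop
endfacet
facet normal -0.230 -0.441 -0.867
outer loop
vertex 3.347 3.209 0.89
vertex 2.696 3.821 0.751
vertex 3.535 3.976 0.45
endloop
endfacet
facet normal 0.462 -0.524 -0.715
outer loop
vertex 3.347 3.209 0.89
vertex 3.535 3.976 0.45
vertex 4.116 3.653 1.062
endloop
endfacet
facet normal 0.833 -0.411 0.371
outer loop
vertex 3.637 3.297 1.742
vertex 4.116 3.653 1.062
vertex 4.004 4.119 1.829
endloop
endfacet
facet normal -0.238 -0.609 0.757
outer loop
vertex 2.76 3.401 1.55
vertex 3.637 3.297 1.742
vertex 3.165 3.964 2.13
endloop
endfacet
facet normal -0.980 -0.196 -0.024
outer loop
vertex 2.696 3.821 0.751
vertex 2.76 3.401 1.55
vertex 2.584 4.287 1.518
endloop
endfacet
facet normal -0.368 0.259 -0.893
outer loop
vertex 3.535 3.976 0.45
vertex 2.696 3.821 0.751
vertex 3.063 4.643 0.838
endloop
endfacet
facet normal 0.752 0.126 -0.647
outer loop
vertex 4.116 3.653 1.062
vertex 3.535 3.976 0.45
vertex 3.94 4.539 1.03
endloop
endfacet

endsolid


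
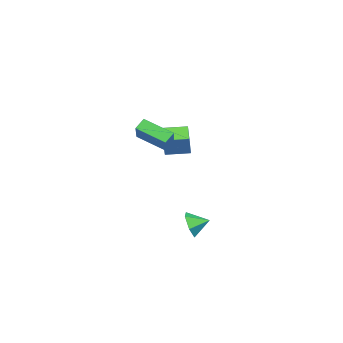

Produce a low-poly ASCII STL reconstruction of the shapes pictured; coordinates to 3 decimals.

solid 
facet normal 0.343 -0.881 -0.325
outer loop
vertex 2.018 1.627 -4.283
vertex 1.611 1.184 -3.51
vertex 1.099 1.29 -4.339
endloop
endfacet
facet normal -0.251 0.779 -0.574
outer loop
vertex 2.018 1.627 -4.283
vertex 1.099 1.29 -4.339
vertex 1.209 2.216 -3.13
endloop
endfacet
facet normal 0.343 -0.882 -0.324
outer loop
vertex 1.099 1.29 -4.339
vertex 1.611 1.184 -3.51
vertex 0.692 0.847 -3.565
endloop
endfacet
facet normal -0.884 0.407 -0.232
outer loop
vertex 1.099 1.29 -4.339
vertex 0.692 0.847 -3.565
vertex 1.209 2.216 -3.13
endloop
endfacet
facet normal 0.343 -0.882 -0.324
outer loop
vertex 0.692 0.847 -3.565
vertex 1.611 1.184 -3.51
vertex 1.204 0.741 -2.736
endloop
endfacet
facet normal -0.833 0.145 0.533
outer loop
vertex 0.692 0.847 -3.565
vertex 1.204 0.741 -2.736
vertex 1.209 2.216 -3.13
endloop
endfacet
facet normal 0.343 -0.882 -0.324
outer loop
vertex 1.204 0.741 -2.736
vertex 1.611 1.184 -3.51
vertex 2.122 1.078 -2.681
endloop
endfacet
facet normal -0.151 0.256 0.955
outer loop
vertex 1.204 0.741 -2.736
vertex 2.122 1.078 -2.681
vertex 1.209 2.216 -3.13
endloop
endfacet
facet normal 0.343 -0.881 -0.324
outer loop
vertex 2.122 1.078 -2.681
vertex 1.611 1.184 -3.51
vertex 2.529 1.521 -3.454
endloop
endfacet
facet normal 0.481 0.627 0.613
outer loop
vertex 2.122 1.078 -2.681
vertex 2.529 1.521 -3.454
vertex 1.209 2.216 -3.13
endloop
endfacet
facet normal 0.343 -0.881 -0.324
outer loop
vertex 2.529 1.521 -3.454
vertex 1.611 1.184 -3.51
vertex 2.018 1.627 -4.283
endloop
endfacet
facet normal 0.431 0.889 -0.152
outer loop
vertex 2.529 1.521 -3.454
vertex 2.018 1.627 -4.283
vertex 1.209 2.216 -3.13
endloop
endfacet
facet normal -0.755 -0.331 -0.566
outer loop
vertex 3.134 -1.449 3.506
vertex 2.592 -1.199 4.083
vertex 3.017 0.303 2.636
endloop
endfacet
facet normal 0.653 -0.302 -0.695
outer loop
vertex 4.648 1.019 3.857
vertex 3.134 -1.449 3.506
vertex 3.017 0.303 2.636
endloop
endfacet
facet normal -0.755 -0.332 -0.566
outer loop
vertex 3.017 0.303 2.636
vertex 2.592 -1.199 4.083
vertex 2.475 0.553 3.212
endloop
endfacet
facet normal -0.060 0.894 -0.444
outer loop
vertex 2.475 0.553 3.212
vertex 4.648 1.019 3.857
vertex 3.017 0.303 2.636
endloop
endfacet
facet normal 0.060 -0.894 0.444
outer loop
vertex 3.134 -1.449 3.506
vertex 4.223 -0.483 5.304
vertex 2.592 -1.199 4.083
endloop
endfacet
facet normal 0.653 -0.302 -0.695
outer loop
vertex 4.765 -0.733 4.728
vertex 3.134 -1.449 3.506
vertex 4.648 1.019 3.857
endloop
endfacet
facet normal 0.060 -0.894 0.444
outer loop
vertex 4.765 -0.733 4.728
vertex 4.223 -0.483 5.304
vertex 3.134 -1.449 3.506
endloop
endfacet
facet normal -0.653 0.302 0.695
outer loop
vertex 2.592 -1.199 4.083
vertex 4.223 -0.483 5.304
vertex 2.475 0.553 3.212
endloop
endfacet
facet normal -0.060 0.894 -0.444
outer loop
vertex 4.106 1.269 4.434
vertex 4.648 1.019 3.857
vertex 2.475 0.553 3.212
endloop
endfacet
facet normal -0.653 0.301 0.695
outer loop
vertex 2.475 0.553 3.212
vertex 4.223 -0.483 5.304
vertex 4.106 1.269 4.434
endloop
endfacet
facet normal 0.755 0.332 0.566
outer loop
vertex 4.106 1.269 4.434
vertex 4.765 -0.733 4.728
vertex 4.648 1.019 3.857
endloop
endfacet
facet normal 0.755 0.332 0.566
outer loop
vertex 4.223 -0.483 5.304
vertex 4.765 -0.733 4.728
vertex 4.106 1.269 4.434
endloop
endfacet
facet normal -0.572 -0.191 -0.798
outer loop
vertex -3.129 -2.604 0.984
vertex -3.769 -1.209 1.108
vertex -2.301 -2.163 0.285
endloop
endfacet
facet normal 0.415 -0.906 -0.080
outer loop
vertex -1.191 -1.791 1.832
vertex -3.129 -2.604 0.984
vertex -2.301 -2.163 0.285
endloop
endfacet
facet normal -0.572 -0.191 -0.798
outer loop
vertex -2.301 -2.163 0.285
vertex -3.769 -1.209 1.108
vertex -2.941 -0.767 0.409
endloop
endfacet
facet normal 0.707 0.377 -0.598
outer loop
vertex -2.941 -0.767 0.409
vertex -1.191 -1.791 1.832
vertex -2.301 -2.163 0.285
endloop
endfacet
facet normal -0.707 -0.378 0.598
outer loop
vertex -3.129 -2.604 0.984
vertex -2.659 -0.837 2.655
vertex -3.769 -1.209 1.108
endloop
endfacet
facet normal 0.415 -0.906 -0.081
outer loop
vertex -2.019 -2.233 2.531
vertex -3.129 -2.604 0.984
vertex -1.191 -1.791 1.832
endloop
endfacet
facet normal -0.707 -0.377 0.598
outer loop
vertex -2.019 -2.233 2.531
vertex -2.659 -0.837 2.655
vertex -3.129 -2.604 0.984
endloop
endfacet
facet normal -0.416 0.906 0.080
outer loop
vertex -3.769 -1.209 1.108
vertex -2.659 -0.837 2.655
vertex -2.941 -0.767 0.409
endloop
endfacet
facet normal 0.707 0.378 -0.598
outer loop
vertex -1.831 -0.396 1.956
vertex -1.191 -1.791 1.832
vertex -2.941 -0.767 0.409
endloop
endfacet
facet normal -0.415 0.906 0.080
outer loop
vertex -2.941 -0.767 0.409
vertex -2.659 -0.837 2.655
vertex -1.831 -0.396 1.956
endloop
endfacet
facet normal 0.572 0.191 0.798
outer loop
vertex -1.831 -0.396 1.956
vertex -2.019 -2.233 2.531
vertex -1.191 -1.791 1.832
endloop
endfacet
facet normal 0.572 0.191 0.798
outer loop
vertex -2.659 -0.837 2.655
vertex -2.019 -2.233 2.531
vertex -1.831 -0.396 1.956
endloop
endfacet

endsolid


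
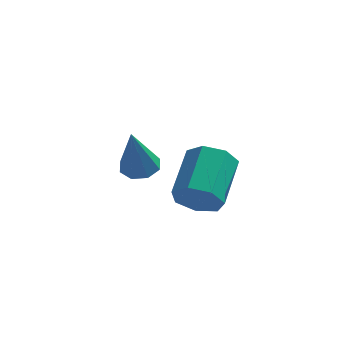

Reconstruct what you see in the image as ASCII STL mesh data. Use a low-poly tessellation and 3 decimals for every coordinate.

solid 
facet normal -0.188 -0.896 -0.402
outer loop
vertex 0.593 -1.355 -3.782
vertex -0.006 -1.493 -3.194
vertex -0.087 -1.132 -3.96
endloop
endfacet
facet normal 0.338 0.326 -0.883
outer loop
vertex 0.593 -1.355 -3.782
vertex -0.087 -1.132 -3.96
vertex 0.945 0.311 -3.033
endloop
endfacet
facet normal 0.338 0.326 -0.883
outer loop
vertex 0.945 0.311 -3.033
vertex -0.087 -1.132 -3.96
vertex 0.264 0.534 -3.211
endloop
endfacet
facet normal 0.188 0.896 0.403
outer loop
vertex 0.945 0.311 -3.033
vertex 0.264 0.534 -3.211
vertex 0.346 0.173 -2.446
endloop
endfacet
facet normal -0.190 -0.896 -0.402
outer loop
vertex -0.087 -1.132 -3.96
vertex -0.006 -1.493 -3.194
vertex -0.706 -1.18 -3.561
endloop
endfacet
facet normal -0.510 0.440 -0.739
outer loop
vertex -0.087 -1.132 -3.96
vertex -0.706 -1.18 -3.561
vertex 0.264 0.534 -3.211
endloop
endfacet
facet normal -0.511 0.440 -0.738
outer loop
vertex 0.264 0.534 -3.211
vertex -0.706 -1.18 -3.561
vertex -0.354 0.486 -2.812
endloop
endfacet
facet normal 0.190 0.896 0.402
outer loop
vertex 0.264 0.534 -3.211
vertex -0.354 0.486 -2.812
vertex 0.346 0.173 -2.446
endloop
endfacet
facet normal -0.189 -0.895 -0.403
outer loop
vertex -0.706 -1.18 -3.561
vertex -0.006 -1.493 -3.194
vertex -0.798 -1.464 -2.887
endloop
endfacet
facet normal -0.974 0.223 -0.039
outer loop
vertex -0.706 -1.18 -3.561
vertex -0.798 -1.464 -2.887
vertex -0.354 0.486 -2.812
endloop
endfacet
facet normal -0.974 0.223 -0.039
outer loop
vertex -0.354 0.486 -2.812
vertex -0.798 -1.464 -2.887
vertex -0.446 0.202 -2.138
endloop
endfacet
facet normal 0.190 0.895 0.403
outer loop
vertex -0.354 0.486 -2.812
vertex -0.446 0.202 -2.138
vertex 0.346 0.173 -2.446
endloop
endfacet
facet normal -0.189 -0.895 -0.403
outer loop
vertex -0.798 -1.464 -2.887
vertex -0.006 -1.493 -3.194
vertex -0.293 -1.77 -2.444
endloop
endfacet
facet normal -0.704 -0.162 0.691
outer loop
vertex -0.798 -1.464 -2.887
vertex -0.293 -1.77 -2.444
vertex -0.446 0.202 -2.138
endloop
endfacet
facet normal -0.704 -0.162 0.691
outer loop
vertex -0.446 0.202 -2.138
vertex -0.293 -1.77 -2.444
vertex 0.059 -0.104 -1.695
endloop
endfacet
facet normal 0.189 0.896 0.403
outer loop
vertex -0.446 0.202 -2.138
vertex 0.059 -0.104 -1.695
vertex 0.346 0.173 -2.446
endloop
endfacet
facet normal -0.189 -0.896 -0.403
outer loop
vertex -0.293 -1.77 -2.444
vertex -0.006 -1.493 -3.194
vertex 0.428 -1.867 -2.566
endloop
endfacet
facet normal 0.095 -0.425 0.900
outer loop
vertex -0.293 -1.77 -2.444
vertex 0.428 -1.867 -2.566
vertex 0.059 -0.104 -1.695
endloop
endfacet
facet normal 0.095 -0.425 0.900
outer loop
vertex 0.059 -0.104 -1.695
vertex 0.428 -1.867 -2.566
vertex 0.78 -0.201 -1.817
endloop
endfacet
facet normal 0.189 0.896 0.402
outer loop
vertex 0.059 -0.104 -1.695
vertex 0.78 -0.201 -1.817
vertex 0.346 0.173 -2.446
endloop
endfacet
facet normal -0.189 -0.896 -0.403
outer loop
vertex 0.428 -1.867 -2.566
vertex -0.006 -1.493 -3.194
vertex 0.822 -1.682 -3.162
endloop
endfacet
facet normal 0.824 -0.368 0.431
outer loop
vertex 0.428 -1.867 -2.566
vertex 0.822 -1.682 -3.162
vertex 0.78 -0.201 -1.817
endloop
endfacet
facet normal 0.824 -0.368 0.431
outer loop
vertex 0.78 -0.201 -1.817
vertex 0.822 -1.682 -3.162
vertex 1.174 -0.017 -2.413
endloop
endfacet
facet normal 0.190 0.896 0.402
outer loop
vertex 0.78 -0.201 -1.817
vertex 1.174 -0.017 -2.413
vertex 0.346 0.173 -2.446
endloop
endfacet
facet normal -0.189 -0.896 -0.403
outer loop
vertex 0.822 -1.682 -3.162
vertex -0.006 -1.493 -3.194
vertex 0.593 -1.355 -3.782
endloop
endfacet
facet normal 0.932 -0.034 -0.362
outer loop
vertex 0.822 -1.682 -3.162
vertex 0.593 -1.355 -3.782
vertex 1.174 -0.017 -2.413
endloop
endfacet
facet normal 0.932 -0.034 -0.362
outer loop
vertex 1.174 -0.017 -2.413
vertex 0.593 -1.355 -3.782
vertex 0.945 0.311 -3.033
endloop
endfacet
facet normal 0.189 0.895 0.404
outer loop
vertex 1.174 -0.017 -2.413
vertex 0.945 0.311 -3.033
vertex 0.346 0.173 -2.446
endloop
endfacet
facet normal 0.109 0.287 -0.952
outer loop
vertex -1.472 2.519 -4.722
vertex -2.14 2.759 -4.726
vertex -1.507 3.039 -4.569
endloop
endfacet
facet normal 0.909 -0.060 0.412
outer loop
vertex -1.472 2.519 -4.722
vertex -1.507 3.039 -4.569
vertex -2.36 2.181 -2.814
endloop
endfacet
facet normal 0.109 0.287 -0.952
outer loop
vertex -1.507 3.039 -4.569
vertex -2.14 2.759 -4.726
vertex -1.913 3.395 -4.508
endloop
endfacet
facet normal 0.589 0.575 0.568
outer loop
vertex -1.507 3.039 -4.569
vertex -1.913 3.395 -4.508
vertex -2.36 2.181 -2.814
endloop
endfacet
facet normal 0.110 0.287 -0.952
outer loop
vertex -1.913 3.395 -4.508
vertex -2.14 2.759 -4.726
vertex -2.452 3.379 -4.575
endloop
endfacet
facet normal -0.094 0.821 0.563
outer loop
vertex -1.913 3.395 -4.508
vertex -2.452 3.379 -4.575
vertex -2.36 2.181 -2.814
endloop
endfacet
facet normal 0.109 0.287 -0.952
outer loop
vertex -2.452 3.379 -4.575
vertex -2.14 2.759 -4.726
vertex -2.808 2.999 -4.73
endloop
endfacet
facet normal -0.744 0.533 0.402
outer loop
vertex -2.452 3.379 -4.575
vertex -2.808 2.999 -4.73
vertex -2.36 2.181 -2.814
endloop
endfacet
facet normal 0.110 0.289 -0.951
outer loop
vertex -2.808 2.999 -4.73
vertex -2.14 2.759 -4.726
vertex -2.773 2.479 -4.884
endloop
endfacet
facet normal -0.977 -0.118 0.178
outer loop
vertex -2.808 2.999 -4.73
vertex -2.773 2.479 -4.884
vertex -2.36 2.181 -2.814
endloop
endfacet
facet normal 0.110 0.288 -0.951
outer loop
vertex -2.773 2.479 -4.884
vertex -2.14 2.759 -4.726
vertex -2.367 2.123 -4.945
endloop
endfacet
facet normal -0.657 -0.753 0.023
outer loop
vertex -2.773 2.479 -4.884
vertex -2.367 2.123 -4.945
vertex -2.36 2.181 -2.814
endloop
endfacet
facet normal 0.109 0.289 -0.951
outer loop
vertex -2.367 2.123 -4.945
vertex -2.14 2.759 -4.726
vertex -1.828 2.14 -4.878
endloop
endfacet
facet normal 0.028 -0.999 0.027
outer loop
vertex -2.367 2.123 -4.945
vertex -1.828 2.14 -4.878
vertex -2.36 2.181 -2.814
endloop
endfacet
facet normal 0.109 0.289 -0.951
outer loop
vertex -1.828 2.14 -4.878
vertex -2.14 2.759 -4.726
vertex -1.472 2.519 -4.722
endloop
endfacet
facet normal 0.676 -0.712 0.188
outer loop
vertex -1.828 2.14 -4.878
vertex -1.472 2.519 -4.722
vertex -2.36 2.181 -2.814
endloop
endfacet

endsolid
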